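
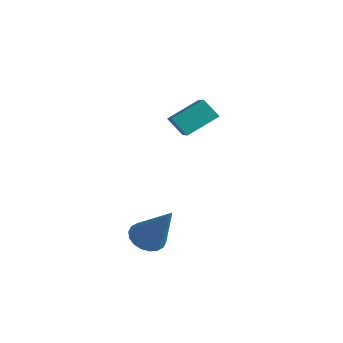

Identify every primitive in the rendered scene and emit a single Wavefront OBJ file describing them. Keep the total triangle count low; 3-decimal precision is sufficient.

v -0.026 -3.582 -0.075
v 0.537 -3.939 -0.44
v 1.226 -3.438 1.715
v 0.597 -3.613 -0.509
v 0.534 -3.281 -0.491
v 0.36 -3.009 -0.392
v 0.11 -2.85 -0.229
v -0.168 -2.836 -0.036
v -0.417 -2.97 0.149
v -0.589 -3.225 0.29
v -0.65 -3.551 0.358
v -0.587 -3.883 0.341
v -0.413 -4.155 0.241
v -0.162 -4.314 0.078
v 0.115 -4.328 -0.115
v 0.365 -4.194 -0.3
v -3.733 0.452 3.378
v -3.334 1.708 4.157
v -3.113 0.714 2.638
v -2.714 1.969 3.417
v -2.246 -0.569 4.263
v -1.847 0.686 5.042
v -1.626 -0.308 3.523
v -1.227 0.948 4.302
f 2 1 4
f 2 4 3
f 4 1 5
f 4 5 3
f 5 1 6
f 5 6 3
f 6 1 7
f 6 7 3
f 7 1 8
f 7 8 3
f 8 1 9
f 8 9 3
f 9 1 10
f 9 10 3
f 10 1 11
f 10 11 3
f 11 1 12
f 11 12 3
f 12 1 13
f 12 13 3
f 13 1 14
f 13 14 3
f 14 1 15
f 14 15 3
f 15 1 16
f 15 16 3
f 16 1 2
f 16 2 3
f 18 20 17
f 21 18 17
f 17 20 19
f 19 21 17
f 18 24 20
f 22 18 21
f 22 24 18
f 20 24 19
f 23 21 19
f 19 24 23
f 23 22 21
f 24 22 23



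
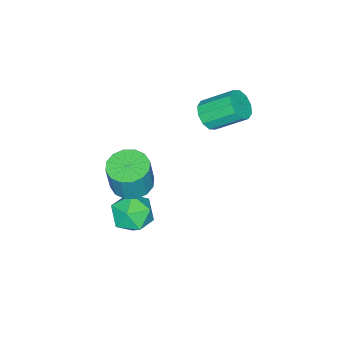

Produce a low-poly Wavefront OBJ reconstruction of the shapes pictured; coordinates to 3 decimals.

v -3.276 2.239 0.927
v -2.648 2.735 0.669
v -3.276 4.116 1.796
v -3.904 3.621 2.053
v -3.052 2.81 0.352
v -3.68 4.191 1.479
v -3.541 2.667 0.254
v -4.17 4.048 1.381
v -3.929 2.361 0.413
v -4.558 3.742 1.54
v -4.068 2.009 0.768
v -4.696 3.39 1.895
v -3.904 1.744 1.184
v -4.532 3.125 2.311
v -3.5 1.669 1.501
v -4.128 3.05 2.628
v -3.01 1.812 1.599
v -3.639 3.193 2.726
v -2.622 2.118 1.44
v -3.251 3.499 2.567
v -2.484 2.47 1.085
v -3.112 3.851 2.212
v 1.615 1.452 -0.461
v 2.562 1.735 -0.669
v 2.912 1.771 0.974
v 1.965 1.488 1.181
v 2.295 2.182 -0.622
v 2.645 2.217 1.021
v 1.846 2.433 -0.532
v 2.195 2.469 1.111
v 1.334 2.421 -0.423
v 1.684 2.457 1.22
v 0.899 2.15 -0.324
v 1.248 2.186 1.319
v 0.655 1.692 -0.262
v 1.004 1.728 1.38
v 0.668 1.169 -0.254
v 1.018 1.205 1.389
v 0.935 0.723 -0.301
v 1.285 0.758 1.342
v 1.385 0.471 -0.391
v 1.734 0.507 1.252
v 1.896 0.483 -0.5
v 2.246 0.519 1.143
v 2.332 0.754 -0.599
v 2.681 0.79 1.044
v 2.576 1.212 -0.66
v 2.925 1.248 0.982
v 0.431 1.766 -4.408
v 1.544 1.798 -4.097
v 0.296 0.022 -3.743
v 1.409 0.054 -3.432
v 0.635 0.71 -2.877
v 0.718 1.787 -3.288
v 1.122 0.033 -4.552
v 1.205 1.11 -4.963
v 1.971 0.727 -4.186
v 1.67 1.145 -3.151
v 0.17 0.675 -4.689
v -0.131 1.093 -3.654
f 2 1 5
f 2 5 3
f 3 5 6
f 3 6 4
f 5 1 7
f 5 7 6
f 6 7 8
f 6 8 4
f 7 1 9
f 7 9 8
f 8 9 10
f 8 10 4
f 9 1 11
f 9 11 10
f 10 11 12
f 10 12 4
f 11 1 13
f 11 13 12
f 12 13 14
f 12 14 4
f 13 1 15
f 13 15 14
f 14 15 16
f 14 16 4
f 15 1 17
f 15 17 16
f 16 17 18
f 16 18 4
f 17 1 19
f 17 19 18
f 18 19 20
f 18 20 4
f 19 1 21
f 19 21 20
f 20 21 22
f 20 22 4
f 21 1 2
f 21 2 22
f 22 2 3
f 22 3 4
f 24 23 27
f 24 27 25
f 25 27 28
f 25 28 26
f 27 23 29
f 27 29 28
f 28 29 30
f 28 30 26
f 29 23 31
f 29 31 30
f 30 31 32
f 30 32 26
f 31 23 33
f 31 33 32
f 32 33 34
f 32 34 26
f 33 23 35
f 33 35 34
f 34 35 36
f 34 36 26
f 35 23 37
f 35 37 36
f 36 37 38
f 36 38 26
f 37 23 39
f 37 39 38
f 38 39 40
f 38 40 26
f 39 23 41
f 39 41 40
f 40 41 42
f 40 42 26
f 41 23 43
f 41 43 42
f 42 43 44
f 42 44 26
f 43 23 45
f 43 45 44
f 44 45 46
f 44 46 26
f 45 23 47
f 45 47 46
f 46 47 48
f 46 48 26
f 47 23 24
f 47 24 48
f 48 24 25
f 48 25 26
f 49 60 54
f 49 54 50
f 49 50 56
f 49 56 59
f 49 59 60
f 50 54 58
f 54 60 53
f 60 59 51
f 59 56 55
f 56 50 57
f 52 58 53
f 52 53 51
f 52 51 55
f 52 55 57
f 52 57 58
f 53 58 54
f 51 53 60
f 55 51 59
f 57 55 56
f 58 57 50



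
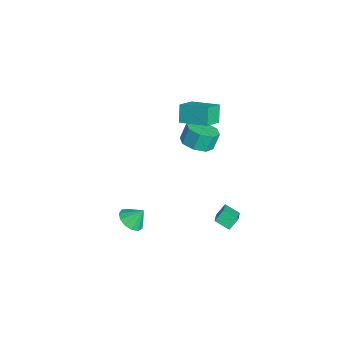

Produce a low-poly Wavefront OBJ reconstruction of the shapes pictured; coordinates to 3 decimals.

v -2.925 2.307 0.369
v -2.071 1.947 0.687
v -2.281 2.353 1.71
v -3.135 2.713 1.391
v -2.007 2.645 0.422
v -2.217 3.052 1.445
v -2.481 3.146 0.126
v -2.691 3.552 1.148
v -3.215 3.155 -0.028
v -3.425 3.561 0.994
v -3.779 2.667 0.05
v -3.989 3.073 1.073
v -3.843 1.968 0.315
v -4.053 2.375 1.338
v -3.369 1.468 0.612
v -3.579 1.874 1.634
v -2.635 1.459 0.766
v -2.845 1.865 1.788
v -3.189 2.044 2.316
v -3.781 2.198 3.314
v -2.18 3.38 2.708
v -2.771 3.534 3.705
v -2.329 1.206 2.955
v -2.92 1.36 3.952
v -1.319 2.542 3.346
v -1.911 2.696 4.344
v -0.394 3.738 -4.768
v -0.887 3.018 -4.322
v -0.639 4.293 -4.144
v -1.133 3.573 -3.698
v 0.913 3.367 -3.922
v 0.419 2.647 -3.476
v 0.667 3.922 -3.298
v 0.174 3.202 -2.852
v -0.149 -1.858 -3.075
v 0.258 -1.319 -3.558
v -0.011 -1.182 -2.205
v -0.194 -1.2 -3.579
v -0.631 -1.289 -3.44
v -0.916 -1.559 -3.185
v -0.957 -1.923 -2.895
v -0.742 -2.267 -2.662
v -0.338 -2.481 -2.561
v 0.125 -2.497 -2.622
v 0.501 -2.31 -2.827
v 0.671 -1.979 -3.111
v 0.58 -1.61 -3.383
f 2 1 5
f 2 5 3
f 3 5 6
f 3 6 4
f 5 1 7
f 5 7 6
f 6 7 8
f 6 8 4
f 7 1 9
f 7 9 8
f 8 9 10
f 8 10 4
f 9 1 11
f 9 11 10
f 10 11 12
f 10 12 4
f 11 1 13
f 11 13 12
f 12 13 14
f 12 14 4
f 13 1 15
f 13 15 14
f 14 15 16
f 14 16 4
f 15 1 17
f 15 17 16
f 16 17 18
f 16 18 4
f 17 1 2
f 17 2 18
f 18 2 3
f 18 3 4
f 20 22 19
f 23 20 19
f 19 22 21
f 21 23 19
f 20 26 22
f 24 20 23
f 24 26 20
f 22 26 21
f 25 23 21
f 21 26 25
f 25 24 23
f 26 24 25
f 28 30 27
f 31 28 27
f 27 30 29
f 29 31 27
f 28 34 30
f 32 28 31
f 32 34 28
f 30 34 29
f 33 31 29
f 29 34 33
f 33 32 31
f 34 32 33
f 36 35 38
f 36 38 37
f 38 35 39
f 38 39 37
f 39 35 40
f 39 40 37
f 40 35 41
f 40 41 37
f 41 35 42
f 41 42 37
f 42 35 43
f 42 43 37
f 43 35 44
f 43 44 37
f 44 35 45
f 44 45 37
f 45 35 46
f 45 46 37
f 46 35 47
f 46 47 37
f 47 35 36
f 47 36 37



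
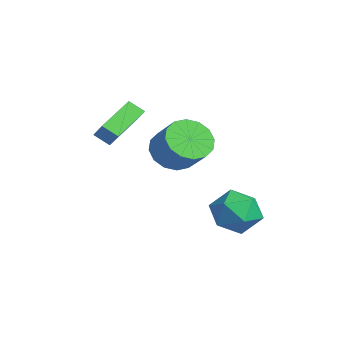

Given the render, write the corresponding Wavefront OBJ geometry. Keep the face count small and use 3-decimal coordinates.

v 0.516 1.317 -3.984
v 1.213 2.158 -3.603
v 2.007 0.242 -4.337
v 2.704 1.083 -3.956
v 2.022 0.516 -3.213
v 1.101 1.181 -2.995
v 2.119 1.219 -4.945
v 1.198 1.884 -4.727
v 2.204 2.098 -4.198
v 2.144 1.663 -3.127
v 1.076 0.737 -4.813
v 1.016 0.302 -3.742
v -1.167 -0.331 -1.595
v -0.51 -0.962 -2.137
v 0.624 -0.7 -1.068
v -0.033 -0.069 -0.525
v -0.429 -0.46 -2.345
v 0.704 -0.199 -1.276
v -0.546 0.076 -2.352
v 0.587 0.337 -1.283
v -0.83 0.503 -2.156
v 0.304 0.764 -1.087
v -1.203 0.707 -1.81
v -0.07 0.968 -0.74
v -1.567 0.632 -1.406
v -0.434 0.894 -0.336
v -1.824 0.3 -1.052
v -0.69 0.562 0.017
v -1.904 -0.201 -0.844
v -0.771 0.06 0.225
v -1.787 -0.737 -0.837
v -0.654 -0.476 0.232
v -1.504 -1.164 -1.033
v -0.37 -0.903 0.036
v -1.13 -1.368 -1.38
v 0.003 -1.107 -0.31
v -0.766 -1.294 -1.784
v 0.367 -1.032 -0.714
v -0.641 -3.785 0.059
v -1.622 -2.356 0.762
v -0.231 -3.276 -0.402
v -1.212 -1.847 0.301
v 0.052 -3.673 0.799
v -0.929 -2.244 1.502
v 0.462 -3.164 0.338
v -0.519 -1.735 1.041
f 1 12 6
f 1 6 2
f 1 2 8
f 1 8 11
f 1 11 12
f 2 6 10
f 6 12 5
f 12 11 3
f 11 8 7
f 8 2 9
f 4 10 5
f 4 5 3
f 4 3 7
f 4 7 9
f 4 9 10
f 5 10 6
f 3 5 12
f 7 3 11
f 9 7 8
f 10 9 2
f 14 13 17
f 14 17 15
f 15 17 18
f 15 18 16
f 17 13 19
f 17 19 18
f 18 19 20
f 18 20 16
f 19 13 21
f 19 21 20
f 20 21 22
f 20 22 16
f 21 13 23
f 21 23 22
f 22 23 24
f 22 24 16
f 23 13 25
f 23 25 24
f 24 25 26
f 24 26 16
f 25 13 27
f 25 27 26
f 26 27 28
f 26 28 16
f 27 13 29
f 27 29 28
f 28 29 30
f 28 30 16
f 29 13 31
f 29 31 30
f 30 31 32
f 30 32 16
f 31 13 33
f 31 33 32
f 32 33 34
f 32 34 16
f 33 13 35
f 33 35 34
f 34 35 36
f 34 36 16
f 35 13 37
f 35 37 36
f 36 37 38
f 36 38 16
f 37 13 14
f 37 14 38
f 38 14 15
f 38 15 16
f 40 42 39
f 43 40 39
f 39 42 41
f 41 43 39
f 40 46 42
f 44 40 43
f 44 46 40
f 42 46 41
f 45 43 41
f 41 46 45
f 45 44 43
f 46 44 45



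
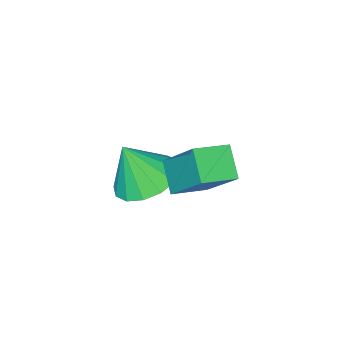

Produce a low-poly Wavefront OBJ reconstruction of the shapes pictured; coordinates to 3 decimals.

v 2.3 -0.64 -0.865
v 3.197 -0.847 -1.281
v 2.82 -1.02 0.445
v 3.224 -0.343 -1.145
v 3.003 0.081 -0.935
v 2.594 0.313 -0.706
v 2.106 0.289 -0.52
v 1.67 0.016 -0.426
v 1.403 -0.433 -0.45
v 1.376 -0.937 -0.585
v 1.597 -1.362 -0.796
v 2.006 -1.593 -1.025
v 2.494 -1.569 -1.211
v 2.93 -1.296 -1.305
v 1.603 0.641 0.463
v 1.747 2.019 1.849
v 1.91 1.344 -0.269
v 2.054 2.723 1.117
v 2.586 0.377 0.623
v 2.73 1.756 2.009
v 2.893 1.081 -0.109
v 3.037 2.459 1.277
f 2 1 4
f 2 4 3
f 4 1 5
f 4 5 3
f 5 1 6
f 5 6 3
f 6 1 7
f 6 7 3
f 7 1 8
f 7 8 3
f 8 1 9
f 8 9 3
f 9 1 10
f 9 10 3
f 10 1 11
f 10 11 3
f 11 1 12
f 11 12 3
f 12 1 13
f 12 13 3
f 13 1 14
f 13 14 3
f 14 1 2
f 14 2 3
f 16 18 15
f 19 16 15
f 15 18 17
f 17 19 15
f 16 22 18
f 20 16 19
f 20 22 16
f 18 22 17
f 21 19 17
f 17 22 21
f 21 20 19
f 22 20 21



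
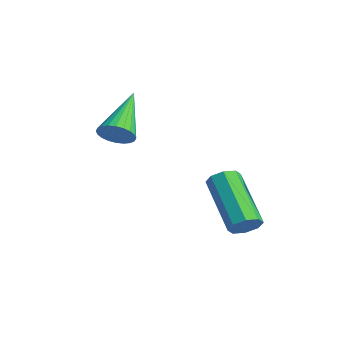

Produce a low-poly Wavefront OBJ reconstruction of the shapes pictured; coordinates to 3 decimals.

v 0.252 3.722 -2.546
v 0.558 3.979 -2.183
v -1.065 4.035 -0.851
v -1.372 3.778 -1.214
v 0.36 4.239 -2.435
v -1.263 4.295 -1.104
v 0.099 4.197 -2.752
v -1.525 4.253 -1.421
v -0.073 3.876 -2.948
v -1.697 3.932 -1.617
v -0.055 3.465 -2.909
v -1.678 3.521 -1.577
v 0.143 3.205 -2.656
v -1.48 3.261 -1.325
v 0.405 3.247 -2.339
v -1.219 3.303 -1.008
v 0.577 3.568 -2.143
v -1.047 3.624 -0.812
v -2.208 0.755 0.698
v -1.853 0.612 1.16
v -3.332 1.785 1.882
v -1.752 0.809 1.084
v -1.721 0.998 0.949
v -1.764 1.15 0.776
v -1.874 1.242 0.591
v -2.036 1.259 0.423
v -2.224 1.2 0.296
v -2.409 1.073 0.231
v -2.564 0.897 0.237
v -2.665 0.7 0.313
v -2.696 0.511 0.447
v -2.653 0.359 0.62
v -2.542 0.268 0.805
v -2.381 0.25 0.974
v -2.193 0.31 1.1
v -2.007 0.437 1.166
f 2 1 5
f 2 5 3
f 3 5 6
f 3 6 4
f 5 1 7
f 5 7 6
f 6 7 8
f 6 8 4
f 7 1 9
f 7 9 8
f 8 9 10
f 8 10 4
f 9 1 11
f 9 11 10
f 10 11 12
f 10 12 4
f 11 1 13
f 11 13 12
f 12 13 14
f 12 14 4
f 13 1 15
f 13 15 14
f 14 15 16
f 14 16 4
f 15 1 17
f 15 17 16
f 16 17 18
f 16 18 4
f 17 1 2
f 17 2 18
f 18 2 3
f 18 3 4
f 20 19 22
f 20 22 21
f 22 19 23
f 22 23 21
f 23 19 24
f 23 24 21
f 24 19 25
f 24 25 21
f 25 19 26
f 25 26 21
f 26 19 27
f 26 27 21
f 27 19 28
f 27 28 21
f 28 19 29
f 28 29 21
f 29 19 30
f 29 30 21
f 30 19 31
f 30 31 21
f 31 19 32
f 31 32 21
f 32 19 33
f 32 33 21
f 33 19 34
f 33 34 21
f 34 19 35
f 34 35 21
f 35 19 36
f 35 36 21
f 36 19 20
f 36 20 21



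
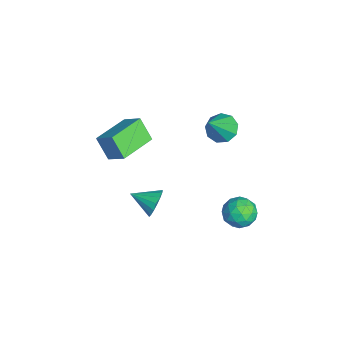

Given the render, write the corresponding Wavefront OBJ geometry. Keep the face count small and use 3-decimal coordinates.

v 3.209 3.144 -3.126
v 3.935 2.636 -3.488
v 2.205 2.284 -3.932
v 2.931 1.776 -4.294
v 2.709 1.698 -3.367
v 3.329 2.23 -2.868
v 2.811 2.69 -4.552
v 3.431 3.222 -4.053
v 3.689 2.356 -4.369
v 3.626 1.743 -3.637
v 2.514 3.177 -3.783
v 2.451 2.564 -3.051
v 3.66 2.965 -3.236
v 2.48 1.955 -4.184
v 2.349 1.909 -3.639
v 2.776 1.611 -3.852
v 3.304 2.727 -2.872
v 3.73 2.428 -3.085
v 3.01 1.877 -3.014
v 2.41 2.492 -4.335
v 2.836 2.193 -4.548
v 3.364 3.309 -3.568
v 3.791 3.011 -3.781
v 3.13 3.043 -4.406
v 3.942 2.502 -3.967
v 3.352 1.997 -4.441
v 3.282 2.534 -4.592
v 3.646 2.846 -4.299
v 3.905 2.142 -3.536
v 3.315 1.637 -4.011
v 3.184 1.591 -3.465
v 3.549 1.903 -3.172
v 3.76 1.977 -4.054
v 2.825 3.283 -3.409
v 2.235 2.778 -3.884
v 2.591 3.017 -4.248
v 2.956 3.329 -3.955
v 2.788 2.923 -2.979
v 2.198 2.418 -3.453
v 2.494 2.074 -3.121
v 2.858 2.386 -2.828
v 2.38 2.943 -3.366
v 1.021 -2.987 2.821
v 1.721 -2.292 3.539
v 1.663 -2.494 1.716
v 2.363 -1.799 2.434
v 2.397 -4.501 2.946
v 3.097 -3.806 3.664
v 3.039 -4.008 1.841
v 3.739 -3.313 2.559
v 2.269 -1.64 -3.177
v 2.566 -2.028 -3.861
v 1.771 -2.86 -2.703
v 2.87 -2.05 -3.598
v 3.036 -1.978 -3.239
v 3.026 -1.829 -2.866
v 2.843 -1.637 -2.564
v 2.529 -1.445 -2.403
v 2.155 -1.298 -2.418
v 1.807 -1.23 -2.608
v 1.565 -1.256 -2.928
v 1.484 -1.369 -3.305
v 1.584 -1.545 -3.653
v 1.84 -1.743 -3.892
v 2.194 -1.917 -3.967
v 0.806 1.859 1.156
v 1.383 2.509 1.122
v 1.874 1.001 2.864
v 0.931 2.657 1.479
v 0.42 2.432 1.685
v 0.09 1.938 1.643
v 0.095 1.408 1.373
v 0.433 1.089 1.002
v 0.945 1.13 0.702
v 1.393 1.513 0.615
v 1.566 2.057 0.781
f 1 38 17
f 38 12 41
f 17 41 6
f 38 41 17
f 1 17 13
f 17 6 18
f 13 18 2
f 17 18 13
f 1 13 22
f 13 2 23
f 22 23 8
f 13 23 22
f 1 22 34
f 22 8 37
f 34 37 11
f 22 37 34
f 1 34 38
f 34 11 42
f 38 42 12
f 34 42 38
f 2 18 29
f 18 6 32
f 29 32 10
f 18 32 29
f 6 41 19
f 41 12 40
f 19 40 5
f 41 40 19
f 12 42 39
f 42 11 35
f 39 35 3
f 42 35 39
f 11 37 36
f 37 8 24
f 36 24 7
f 37 24 36
f 8 23 28
f 23 2 25
f 28 25 9
f 23 25 28
f 4 30 16
f 30 10 31
f 16 31 5
f 30 31 16
f 4 16 14
f 16 5 15
f 14 15 3
f 16 15 14
f 4 14 21
f 14 3 20
f 21 20 7
f 14 20 21
f 4 21 26
f 21 7 27
f 26 27 9
f 21 27 26
f 4 26 30
f 26 9 33
f 30 33 10
f 26 33 30
f 5 31 19
f 31 10 32
f 19 32 6
f 31 32 19
f 3 15 39
f 15 5 40
f 39 40 12
f 15 40 39
f 7 20 36
f 20 3 35
f 36 35 11
f 20 35 36
f 9 27 28
f 27 7 24
f 28 24 8
f 27 24 28
f 10 33 29
f 33 9 25
f 29 25 2
f 33 25 29
f 44 46 43
f 47 44 43
f 43 46 45
f 45 47 43
f 44 50 46
f 48 44 47
f 48 50 44
f 46 50 45
f 49 47 45
f 45 50 49
f 49 48 47
f 50 48 49
f 52 51 54
f 52 54 53
f 54 51 55
f 54 55 53
f 55 51 56
f 55 56 53
f 56 51 57
f 56 57 53
f 57 51 58
f 57 58 53
f 58 51 59
f 58 59 53
f 59 51 60
f 59 60 53
f 60 51 61
f 60 61 53
f 61 51 62
f 61 62 53
f 62 51 63
f 62 63 53
f 63 51 64
f 63 64 53
f 64 51 65
f 64 65 53
f 65 51 52
f 65 52 53
f 67 66 69
f 67 69 68
f 69 66 70
f 69 70 68
f 70 66 71
f 70 71 68
f 71 66 72
f 71 72 68
f 72 66 73
f 72 73 68
f 73 66 74
f 73 74 68
f 74 66 75
f 74 75 68
f 75 66 76
f 75 76 68
f 76 66 67
f 76 67 68



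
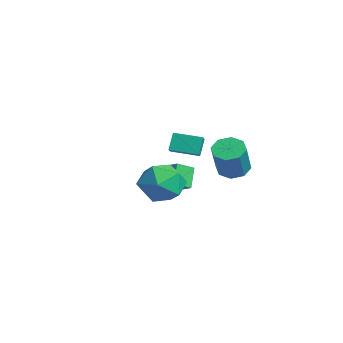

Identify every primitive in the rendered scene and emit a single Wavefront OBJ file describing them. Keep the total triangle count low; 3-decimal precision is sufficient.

v -2.237 -0.455 -1.073
v -2.154 -1.347 -0.629
v -1.174 -0.086 -0.531
v -1.09 -0.978 -0.087
v -1.59 -0.882 -2.053
v -1.506 -1.774 -1.609
v -0.526 -0.513 -1.511
v -0.443 -1.405 -1.067
v -1.939 -1.068 0.51
v -2.274 -0.702 1.436
v -2.807 -0.644 0.028
v -3.143 -0.278 0.953
v -1.217 0.158 0.287
v -1.553 0.524 1.212
v -2.086 0.582 -0.196
v -2.421 0.948 0.73
v 2.178 -2.626 1.324
v 3.405 -2.71 1.291
v 2.055 -3.81 -0.271
v 3.282 -3.894 -0.304
v 2.654 -4.423 0.612
v 2.73 -3.691 1.598
v 2.73 -2.829 -0.578
v 2.806 -2.097 0.408
v 3.746 -2.835 0.116
v 3.699 -3.82 0.851
v 1.761 -2.7 0.169
v 1.714 -3.685 0.904
v 2.916 0.088 1.041
v 3.37 0.747 1.059
v 4.177 0.151 2.577
v 3.724 -0.508 2.559
v 2.844 0.816 1.365
v 3.652 0.22 2.883
v 2.361 0.459 1.482
v 3.169 -0.138 3
v 2.203 -0.116 1.34
v 3.011 -0.712 2.858
v 2.463 -0.571 1.023
v 3.27 -1.167 2.541
v 2.988 -0.64 0.717
v 3.796 -1.236 2.235
v 3.471 -0.282 0.6
v 4.279 -0.879 2.118
v 3.629 0.292 0.742
v 4.437 -0.304 2.26
f 2 4 1
f 5 2 1
f 1 4 3
f 3 5 1
f 2 8 4
f 6 2 5
f 6 8 2
f 4 8 3
f 7 5 3
f 3 8 7
f 7 6 5
f 8 6 7
f 10 12 9
f 13 10 9
f 9 12 11
f 11 13 9
f 10 16 12
f 14 10 13
f 14 16 10
f 12 16 11
f 15 13 11
f 11 16 15
f 15 14 13
f 16 14 15
f 17 28 22
f 17 22 18
f 17 18 24
f 17 24 27
f 17 27 28
f 18 22 26
f 22 28 21
f 28 27 19
f 27 24 23
f 24 18 25
f 20 26 21
f 20 21 19
f 20 19 23
f 20 23 25
f 20 25 26
f 21 26 22
f 19 21 28
f 23 19 27
f 25 23 24
f 26 25 18
f 30 29 33
f 30 33 31
f 31 33 34
f 31 34 32
f 33 29 35
f 33 35 34
f 34 35 36
f 34 36 32
f 35 29 37
f 35 37 36
f 36 37 38
f 36 38 32
f 37 29 39
f 37 39 38
f 38 39 40
f 38 40 32
f 39 29 41
f 39 41 40
f 40 41 42
f 40 42 32
f 41 29 43
f 41 43 42
f 42 43 44
f 42 44 32
f 43 29 45
f 43 45 44
f 44 45 46
f 44 46 32
f 45 29 30
f 45 30 46
f 46 30 31
f 46 31 32



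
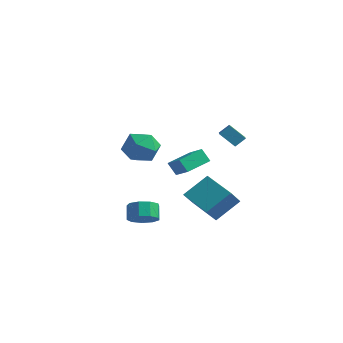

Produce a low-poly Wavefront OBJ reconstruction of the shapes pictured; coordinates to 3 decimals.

v 1.878 1.59 0.937
v 1.056 1.171 1.795
v 0.811 2.731 0.472
v -0.011 2.311 1.33
v 2.191 2.109 1.49
v 1.369 1.689 2.348
v 1.124 3.249 1.025
v 0.302 2.83 1.883
v -0.34 -0.235 -2.872
v 0.254 1.101 -1.627
v -0.656 0.879 -3.917
v -0.062 2.215 -2.673
v 1.602 -0.395 -3.627
v 2.196 0.941 -2.383
v 1.286 0.719 -4.673
v 1.88 2.055 -3.428
v 0.082 -3.811 -3.574
v 0.568 -3.067 -3.719
v 0.104 -2.606 -2.911
v -0.382 -3.349 -2.766
v 0.041 -3.04 -4.037
v -0.423 -2.579 -3.229
v -0.466 -3.373 -4.138
v -0.93 -2.912 -3.33
v -0.717 -3.911 -3.976
v -1.181 -3.45 -3.167
v -0.594 -4.402 -3.625
v -1.058 -3.941 -2.817
v -0.155 -4.616 -3.251
v -0.619 -4.155 -2.442
v 0.395 -4.453 -3.028
v -0.069 -3.992 -2.219
v 0.799 -3.99 -3.06
v 0.335 -3.528 -2.252
v 0.867 -3.442 -3.334
v 0.403 -2.981 -2.525
v -4.609 2.902 -2.415
v -3.365 2.591 -1.738
v -4.429 4.613 -1.959
v -3.185 4.302 -1.282
v -4.095 3.078 -3.278
v -2.851 2.767 -2.601
v -3.915 4.789 -2.822
v -2.671 4.478 -2.145
v -0.887 -2.668 2.246
v 0.118 -3.198 2.594
v -0.918 -3.762 0.666
v 0.087 -4.292 1.014
v -0.923 -4.482 1.611
v -0.904 -3.806 2.588
v 0.104 -3.154 0.672
v 0.123 -2.478 1.649
v 0.73 -3.499 1.621
v 0.096 -4.32 2.201
v -0.896 -2.64 1.059
v -1.53 -3.461 1.639
f 2 4 1
f 5 2 1
f 1 4 3
f 3 5 1
f 2 8 4
f 6 2 5
f 6 8 2
f 4 8 3
f 7 5 3
f 3 8 7
f 7 6 5
f 8 6 7
f 10 12 9
f 13 10 9
f 9 12 11
f 11 13 9
f 10 16 12
f 14 10 13
f 14 16 10
f 12 16 11
f 15 13 11
f 11 16 15
f 15 14 13
f 16 14 15
f 18 17 21
f 18 21 19
f 19 21 22
f 19 22 20
f 21 17 23
f 21 23 22
f 22 23 24
f 22 24 20
f 23 17 25
f 23 25 24
f 24 25 26
f 24 26 20
f 25 17 27
f 25 27 26
f 26 27 28
f 26 28 20
f 27 17 29
f 27 29 28
f 28 29 30
f 28 30 20
f 29 17 31
f 29 31 30
f 30 31 32
f 30 32 20
f 31 17 33
f 31 33 32
f 32 33 34
f 32 34 20
f 33 17 35
f 33 35 34
f 34 35 36
f 34 36 20
f 35 17 18
f 35 18 36
f 36 18 19
f 36 19 20
f 38 40 37
f 41 38 37
f 37 40 39
f 39 41 37
f 38 44 40
f 42 38 41
f 42 44 38
f 40 44 39
f 43 41 39
f 39 44 43
f 43 42 41
f 44 42 43
f 45 56 50
f 45 50 46
f 45 46 52
f 45 52 55
f 45 55 56
f 46 50 54
f 50 56 49
f 56 55 47
f 55 52 51
f 52 46 53
f 48 54 49
f 48 49 47
f 48 47 51
f 48 51 53
f 48 53 54
f 49 54 50
f 47 49 56
f 51 47 55
f 53 51 52
f 54 53 46



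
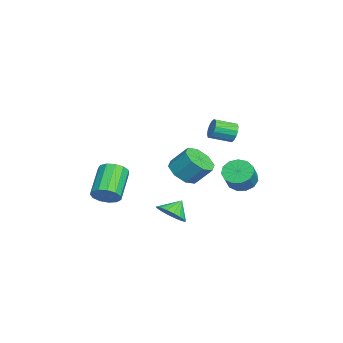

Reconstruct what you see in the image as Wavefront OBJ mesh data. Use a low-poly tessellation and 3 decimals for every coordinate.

v -1.021 3.304 1.492
v -0.74 3.543 2.063
v -0.519 2.335 2.46
v -0.799 2.096 1.888
v -1.082 3.505 2.139
v -0.86 2.297 2.535
v -1.407 3.413 2.04
v -1.186 2.205 2.437
v -1.629 3.292 1.795
v -1.407 2.084 2.192
v -1.688 3.174 1.469
v -1.466 1.966 1.865
v -1.568 3.091 1.149
v -1.346 1.883 1.545
v -1.301 3.065 0.92
v -1.08 1.857 1.317
v -0.96 3.103 0.845
v -0.738 1.895 1.241
v -0.634 3.195 0.943
v -0.413 1.987 1.34
v -0.413 3.316 1.188
v -0.191 2.108 1.585
v -0.354 3.434 1.515
v -0.132 2.226 1.911
v -0.474 3.517 1.835
v -0.252 2.309 2.231
v 1.446 0.554 -0.501
v 2.39 0.71 -0.853
v 2.639 1.643 0.229
v 1.694 1.486 0.581
v 1.871 1.205 -1.16
v 2.12 2.138 -0.079
v 1.103 1.319 -1.082
v 1.351 2.252 -0
v 0.535 0.984 -0.663
v 0.784 1.917 0.419
v 0.501 0.397 -0.149
v 0.75 1.33 0.933
v 1.02 -0.098 0.159
v 1.269 0.835 1.24
v 1.789 -0.212 0.08
v 2.037 0.721 1.162
v 2.356 0.123 -0.339
v 2.605 1.056 0.743
v -4.179 3.85 -3.349
v -3.627 4.521 -3.709
v -2.609 4.24 -2.671
v -3.161 3.57 -2.311
v -3.932 4.757 -3.346
v -2.914 4.477 -2.308
v -4.315 4.706 -2.984
v -3.298 4.425 -1.946
v -4.655 4.383 -2.738
v -3.638 4.102 -1.7
v -4.844 3.891 -2.686
v -3.826 3.61 -1.648
v -4.821 3.386 -2.844
v -3.804 3.105 -1.806
v -4.595 3.028 -3.163
v -3.578 2.748 -2.125
v -4.236 2.932 -3.54
v -3.219 2.651 -2.503
v -3.859 3.127 -3.857
v -2.842 2.846 -2.82
v -3.584 3.552 -4.013
v -2.567 3.271 -2.975
v -3.497 4.071 -3.957
v -2.48 3.791 -2.92
v 1.136 -3.576 -2.455
v 1.566 -3.935 -1.79
v -0.106 -3.583 -0.519
v -0.536 -3.224 -1.185
v 1.673 -3.457 -1.782
v 0.001 -3.105 -0.511
v 1.61 -3.017 -1.987
v -0.062 -2.664 -0.716
v 1.396 -2.754 -2.341
v -0.276 -2.401 -1.07
v 1.1 -2.752 -2.732
v -0.573 -2.4 -1.461
v 0.815 -3.012 -3.035
v -0.857 -2.66 -1.764
v 0.632 -3.451 -3.153
v -1.04 -3.099 -1.883
v 0.609 -3.93 -3.051
v -1.063 -3.577 -1.78
v 0.754 -4.296 -2.759
v -0.919 -3.944 -1.488
v 1.02 -4.434 -2.371
v -0.653 -4.082 -1.1
v 1.323 -4.3 -2.01
v -0.35 -3.947 -0.739
v 0.327 -0.102 -4.144
v 1.14 0.403 -3.983
v -0.207 0.502 -3.336
v 0.941 0.635 -4.288
v 0.621 0.721 -4.564
v 0.242 0.645 -4.757
v -0.12 0.421 -4.829
v -0.393 0.093 -4.764
v -0.524 -0.273 -4.577
v -0.487 -0.606 -4.304
v -0.288 -0.838 -3.999
v 0.032 -0.925 -3.723
v 0.411 -0.848 -3.53
v 0.773 -0.624 -3.459
v 1.046 -0.296 -3.523
v 1.177 0.07 -3.71
f 2 1 5
f 2 5 3
f 3 5 6
f 3 6 4
f 5 1 7
f 5 7 6
f 6 7 8
f 6 8 4
f 7 1 9
f 7 9 8
f 8 9 10
f 8 10 4
f 9 1 11
f 9 11 10
f 10 11 12
f 10 12 4
f 11 1 13
f 11 13 12
f 12 13 14
f 12 14 4
f 13 1 15
f 13 15 14
f 14 15 16
f 14 16 4
f 15 1 17
f 15 17 16
f 16 17 18
f 16 18 4
f 17 1 19
f 17 19 18
f 18 19 20
f 18 20 4
f 19 1 21
f 19 21 20
f 20 21 22
f 20 22 4
f 21 1 23
f 21 23 22
f 22 23 24
f 22 24 4
f 23 1 25
f 23 25 24
f 24 25 26
f 24 26 4
f 25 1 2
f 25 2 26
f 26 2 3
f 26 3 4
f 28 27 31
f 28 31 29
f 29 31 32
f 29 32 30
f 31 27 33
f 31 33 32
f 32 33 34
f 32 34 30
f 33 27 35
f 33 35 34
f 34 35 36
f 34 36 30
f 35 27 37
f 35 37 36
f 36 37 38
f 36 38 30
f 37 27 39
f 37 39 38
f 38 39 40
f 38 40 30
f 39 27 41
f 39 41 40
f 40 41 42
f 40 42 30
f 41 27 43
f 41 43 42
f 42 43 44
f 42 44 30
f 43 27 28
f 43 28 44
f 44 28 29
f 44 29 30
f 46 45 49
f 46 49 47
f 47 49 50
f 47 50 48
f 49 45 51
f 49 51 50
f 50 51 52
f 50 52 48
f 51 45 53
f 51 53 52
f 52 53 54
f 52 54 48
f 53 45 55
f 53 55 54
f 54 55 56
f 54 56 48
f 55 45 57
f 55 57 56
f 56 57 58
f 56 58 48
f 57 45 59
f 57 59 58
f 58 59 60
f 58 60 48
f 59 45 61
f 59 61 60
f 60 61 62
f 60 62 48
f 61 45 63
f 61 63 62
f 62 63 64
f 62 64 48
f 63 45 65
f 63 65 64
f 64 65 66
f 64 66 48
f 65 45 67
f 65 67 66
f 66 67 68
f 66 68 48
f 67 45 46
f 67 46 68
f 68 46 47
f 68 47 48
f 70 69 73
f 70 73 71
f 71 73 74
f 71 74 72
f 73 69 75
f 73 75 74
f 74 75 76
f 74 76 72
f 75 69 77
f 75 77 76
f 76 77 78
f 76 78 72
f 77 69 79
f 77 79 78
f 78 79 80
f 78 80 72
f 79 69 81
f 79 81 80
f 80 81 82
f 80 82 72
f 81 69 83
f 81 83 82
f 82 83 84
f 82 84 72
f 83 69 85
f 83 85 84
f 84 85 86
f 84 86 72
f 85 69 87
f 85 87 86
f 86 87 88
f 86 88 72
f 87 69 89
f 87 89 88
f 88 89 90
f 88 90 72
f 89 69 91
f 89 91 90
f 90 91 92
f 90 92 72
f 91 69 70
f 91 70 92
f 92 70 71
f 92 71 72
f 94 93 96
f 94 96 95
f 96 93 97
f 96 97 95
f 97 93 98
f 97 98 95
f 98 93 99
f 98 99 95
f 99 93 100
f 99 100 95
f 100 93 101
f 100 101 95
f 101 93 102
f 101 102 95
f 102 93 103
f 102 103 95
f 103 93 104
f 103 104 95
f 104 93 105
f 104 105 95
f 105 93 106
f 105 106 95
f 106 93 107
f 106 107 95
f 107 93 108
f 107 108 95
f 108 93 94
f 108 94 95



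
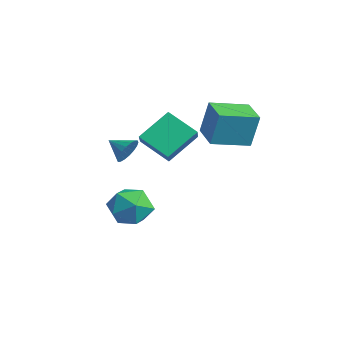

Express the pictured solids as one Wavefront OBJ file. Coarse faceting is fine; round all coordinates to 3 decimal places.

v -0.857 -0.701 -0.423
v -1.072 0.895 0.795
v 0.407 0.197 -1.377
v 0.192 1.793 -0.158
v 0.068 -1.173 0.358
v -0.147 0.423 1.577
v 1.332 -0.275 -0.595
v 1.117 1.321 0.623
v 3.282 -3.119 1.18
v 3.742 -3.394 1.69
v 2.458 -3.681 1.62
v 3.63 -3.118 1.833
v 3.45 -2.843 1.846
v 3.236 -2.623 1.727
v 3.031 -2.501 1.5
v 2.876 -2.501 1.209
v 2.801 -2.624 0.913
v 2.822 -2.844 0.669
v 2.933 -3.12 0.527
v 3.114 -3.395 0.514
v 3.328 -3.615 0.633
v 3.533 -3.737 0.86
v 3.688 -3.737 1.15
v 3.762 -3.614 1.447
v 0.038 -0.735 -3.852
v 0.628 -1.236 -2.883
v 0.372 -2.404 -4.917
v 0.962 -2.905 -3.948
v -0.264 -2.719 -3.9
v -0.47 -1.688 -3.241
v 1.47 -1.952 -4.559
v 1.264 -0.921 -3.9
v 1.513 -1.988 -3.319
v 0.442 -2.463 -2.912
v 0.558 -1.177 -4.888
v -0.513 -1.652 -4.481
v 0.592 1.695 0.434
v 0.825 2.035 2.278
v 0.851 3.649 0.04
v 1.084 3.989 1.884
v 2.196 1.451 0.276
v 2.429 1.791 2.12
v 2.455 3.405 -0.118
v 2.688 3.745 1.726
f 2 4 1
f 5 2 1
f 1 4 3
f 3 5 1
f 2 8 4
f 6 2 5
f 6 8 2
f 4 8 3
f 7 5 3
f 3 8 7
f 7 6 5
f 8 6 7
f 10 9 12
f 10 12 11
f 12 9 13
f 12 13 11
f 13 9 14
f 13 14 11
f 14 9 15
f 14 15 11
f 15 9 16
f 15 16 11
f 16 9 17
f 16 17 11
f 17 9 18
f 17 18 11
f 18 9 19
f 18 19 11
f 19 9 20
f 19 20 11
f 20 9 21
f 20 21 11
f 21 9 22
f 21 22 11
f 22 9 23
f 22 23 11
f 23 9 24
f 23 24 11
f 24 9 10
f 24 10 11
f 25 36 30
f 25 30 26
f 25 26 32
f 25 32 35
f 25 35 36
f 26 30 34
f 30 36 29
f 36 35 27
f 35 32 31
f 32 26 33
f 28 34 29
f 28 29 27
f 28 27 31
f 28 31 33
f 28 33 34
f 29 34 30
f 27 29 36
f 31 27 35
f 33 31 32
f 34 33 26
f 38 40 37
f 41 38 37
f 37 40 39
f 39 41 37
f 38 44 40
f 42 38 41
f 42 44 38
f 40 44 39
f 43 41 39
f 39 44 43
f 43 42 41
f 44 42 43



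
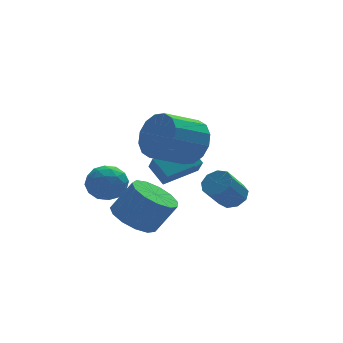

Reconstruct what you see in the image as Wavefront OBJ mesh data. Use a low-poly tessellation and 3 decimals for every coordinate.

v 0.229 -0.041 -1.146
v -0.122 0.729 -0.49
v 0.231 0.551 -1.838
v -0.119 1.32 -1.181
v 1.759 0.36 -0.799
v 1.409 1.129 -0.142
v 1.762 0.951 -1.49
v 1.411 1.721 -0.834
v 3.162 0.892 -3.056
v 3.649 1.056 -2.611
v 2.825 0.593 -1.538
v 2.338 0.428 -1.984
v 3.364 1.417 -2.675
v 2.539 0.954 -1.602
v 2.984 1.533 -2.917
v 2.159 1.07 -1.844
v 2.687 1.348 -3.224
v 1.863 0.885 -2.152
v 2.613 0.95 -3.453
v 1.789 0.487 -2.381
v 2.796 0.525 -3.496
v 1.971 0.062 -2.424
v 3.15 0.271 -3.334
v 2.326 -0.192 -2.261
v 3.51 0.307 -3.041
v 2.685 -0.156 -1.968
v 3.707 0.617 -2.756
v 2.883 0.154 -1.683
v -1.425 -1.125 -2.607
v -0.658 -0.597 -3.024
v 0.152 -0.767 -1.75
v -0.615 -1.295 -1.333
v -0.994 -0.213 -2.759
v -0.184 -0.384 -1.485
v -1.467 -0.118 -2.446
v -0.656 -0.289 -1.171
v -1.926 -0.343 -2.184
v -1.116 -0.514 -0.91
v -2.227 -0.816 -2.056
v -1.416 -0.987 -0.782
v -2.272 -1.387 -2.104
v -1.462 -1.558 -0.829
v -2.049 -1.875 -2.311
v -1.239 -2.046 -1.036
v -1.628 -2.124 -2.612
v -0.818 -2.295 -1.338
v -1.143 -2.056 -2.912
v -0.332 -2.227 -1.637
v -0.747 -1.692 -3.115
v 0.064 -1.863 -1.84
v -0.566 -1.148 -3.157
v 0.244 -1.319 -1.882
v 1.19 0.039 0.525
v 1.708 -0.662 1.179
v 0.248 -1.06 1.91
v -0.27 -0.359 1.255
v 1.714 -0.171 1.457
v 0.254 -0.569 2.188
v 1.579 0.376 1.486
v 0.119 -0.022 2.216
v 1.34 0.833 1.256
v -0.12 0.435 1.987
v 1.06 1.077 0.831
v -0.399 0.679 1.562
v 0.816 1.043 0.324
v -0.644 0.645 1.054
v 0.672 0.74 -0.13
v -0.788 0.342 0.601
v 0.666 0.249 -0.408
v -0.794 -0.149 0.323
v 0.801 -0.298 -0.436
v -0.659 -0.696 0.294
v 1.04 -0.755 -0.207
v -0.42 -1.153 0.524
v 1.319 -0.999 0.218
v -0.14 -1.397 0.949
v 1.564 -0.965 0.726
v 0.104 -1.363 1.456
v -1.581 2.1 -1.662
v -1.035 1.427 -1.444
v -2.545 1.153 -2.176
v -1.999 0.48 -1.958
v -2.397 0.958 -1.316
v -1.801 1.543 -0.999
v -1.779 1.037 -2.621
v -1.183 1.622 -2.304
v -1.158 0.769 -2.037
v -1.54 0.721 -1.231
v -2.04 1.859 -2.389
v -2.422 1.811 -1.583
v -1.223 1.847 -1.508
v -2.357 0.733 -2.112
v -2.591 1.014 -1.735
v -2.27 0.618 -1.607
v -1.673 1.915 -1.246
v -1.353 1.519 -1.118
v -2.153 1.244 -1.043
v -2.227 1.061 -2.502
v -1.907 0.665 -2.374
v -1.31 1.962 -2.013
v -0.989 1.566 -1.885
v -1.427 1.336 -2.577
v -0.975 1.064 -1.729
v -1.541 0.508 -2.031
v -1.412 0.835 -2.42
v -1.062 1.179 -2.234
v -1.199 1.036 -1.255
v -1.766 0.479 -1.556
v -2 0.76 -1.179
v -1.649 1.104 -0.993
v -1.271 0.649 -1.603
v -1.814 2.101 -2.064
v -2.381 1.544 -2.365
v -1.931 1.476 -2.627
v -1.58 1.82 -2.441
v -2.039 2.072 -1.589
v -2.605 1.516 -1.891
v -2.518 1.401 -1.386
v -2.168 1.745 -1.2
v -2.309 1.931 -2.017
f 2 4 1
f 5 2 1
f 1 4 3
f 3 5 1
f 2 8 4
f 6 2 5
f 6 8 2
f 4 8 3
f 7 5 3
f 3 8 7
f 7 6 5
f 8 6 7
f 10 9 13
f 10 13 11
f 11 13 14
f 11 14 12
f 13 9 15
f 13 15 14
f 14 15 16
f 14 16 12
f 15 9 17
f 15 17 16
f 16 17 18
f 16 18 12
f 17 9 19
f 17 19 18
f 18 19 20
f 18 20 12
f 19 9 21
f 19 21 20
f 20 21 22
f 20 22 12
f 21 9 23
f 21 23 22
f 22 23 24
f 22 24 12
f 23 9 25
f 23 25 24
f 24 25 26
f 24 26 12
f 25 9 27
f 25 27 26
f 26 27 28
f 26 28 12
f 27 9 10
f 27 10 28
f 28 10 11
f 28 11 12
f 30 29 33
f 30 33 31
f 31 33 34
f 31 34 32
f 33 29 35
f 33 35 34
f 34 35 36
f 34 36 32
f 35 29 37
f 35 37 36
f 36 37 38
f 36 38 32
f 37 29 39
f 37 39 38
f 38 39 40
f 38 40 32
f 39 29 41
f 39 41 40
f 40 41 42
f 40 42 32
f 41 29 43
f 41 43 42
f 42 43 44
f 42 44 32
f 43 29 45
f 43 45 44
f 44 45 46
f 44 46 32
f 45 29 47
f 45 47 46
f 46 47 48
f 46 48 32
f 47 29 49
f 47 49 48
f 48 49 50
f 48 50 32
f 49 29 51
f 49 51 50
f 50 51 52
f 50 52 32
f 51 29 30
f 51 30 52
f 52 30 31
f 52 31 32
f 54 53 57
f 54 57 55
f 55 57 58
f 55 58 56
f 57 53 59
f 57 59 58
f 58 59 60
f 58 60 56
f 59 53 61
f 59 61 60
f 60 61 62
f 60 62 56
f 61 53 63
f 61 63 62
f 62 63 64
f 62 64 56
f 63 53 65
f 63 65 64
f 64 65 66
f 64 66 56
f 65 53 67
f 65 67 66
f 66 67 68
f 66 68 56
f 67 53 69
f 67 69 68
f 68 69 70
f 68 70 56
f 69 53 71
f 69 71 70
f 70 71 72
f 70 72 56
f 71 53 73
f 71 73 72
f 72 73 74
f 72 74 56
f 73 53 75
f 73 75 74
f 74 75 76
f 74 76 56
f 75 53 77
f 75 77 76
f 76 77 78
f 76 78 56
f 77 53 54
f 77 54 78
f 78 54 55
f 78 55 56
f 79 116 95
f 116 90 119
f 95 119 84
f 116 119 95
f 79 95 91
f 95 84 96
f 91 96 80
f 95 96 91
f 79 91 100
f 91 80 101
f 100 101 86
f 91 101 100
f 79 100 112
f 100 86 115
f 112 115 89
f 100 115 112
f 79 112 116
f 112 89 120
f 116 120 90
f 112 120 116
f 80 96 107
f 96 84 110
f 107 110 88
f 96 110 107
f 84 119 97
f 119 90 118
f 97 118 83
f 119 118 97
f 90 120 117
f 120 89 113
f 117 113 81
f 120 113 117
f 89 115 114
f 115 86 102
f 114 102 85
f 115 102 114
f 86 101 106
f 101 80 103
f 106 103 87
f 101 103 106
f 82 108 94
f 108 88 109
f 94 109 83
f 108 109 94
f 82 94 92
f 94 83 93
f 92 93 81
f 94 93 92
f 82 92 99
f 92 81 98
f 99 98 85
f 92 98 99
f 82 99 104
f 99 85 105
f 104 105 87
f 99 105 104
f 82 104 108
f 104 87 111
f 108 111 88
f 104 111 108
f 83 109 97
f 109 88 110
f 97 110 84
f 109 110 97
f 81 93 117
f 93 83 118
f 117 118 90
f 93 118 117
f 85 98 114
f 98 81 113
f 114 113 89
f 98 113 114
f 87 105 106
f 105 85 102
f 106 102 86
f 105 102 106
f 88 111 107
f 111 87 103
f 107 103 80
f 111 103 107



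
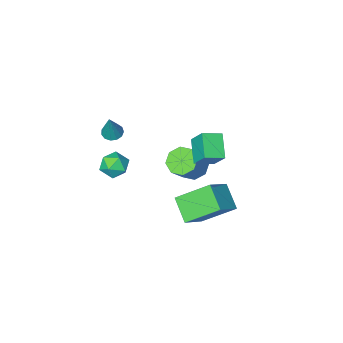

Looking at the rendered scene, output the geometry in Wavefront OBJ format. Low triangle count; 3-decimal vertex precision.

v -0.058 0.036 0.499
v -0.58 -1.106 1.337
v -0.158 0.927 1.651
v -0.68 -0.215 2.489
v 0.98 -0.225 0.791
v 0.458 -1.367 1.629
v 0.88 0.666 1.943
v 0.358 -0.476 2.781
v 0.663 3.413 0.002
v 0.509 2.165 0.874
v 1.932 3.935 0.972
v 1.778 2.686 1.844
v 2.042 2.374 -1.244
v 1.888 1.125 -0.372
v 3.311 2.895 -0.274
v 3.157 1.647 0.598
v 3.684 -2.493 -0.378
v 4.239 -2.791 -0.966
v 3.501 -3.789 0.106
v 4.056 -4.087 -0.482
v 4.339 -3.597 0.168
v 4.452 -2.797 -0.13
v 3.288 -3.783 -0.73
v 3.401 -2.983 -1.028
v 3.994 -3.589 -1.183
v 4.644 -3.474 -0.629
v 3.096 -3.106 -0.231
v 3.746 -2.991 0.323
v 3.616 -3.895 1.689
v 4.144 -3.745 1.5
v 4.044 -3.405 3.271
v 3.956 -3.48 1.469
v 3.66 -3.346 1.507
v 3.35 -3.387 1.604
v 3.125 -3.589 1.727
v 3.056 -3.888 1.839
v 3.165 -4.19 1.903
v 3.417 -4.398 1.899
v 3.732 -4.446 1.829
v 4.011 -4.32 1.714
v 4.164 -4.058 1.592
v 0.238 -1.521 -0.758
v 0.904 -1.42 -1.325
v 1.868 -0.957 -0.108
v 1.202 -1.059 0.458
v 0.541 -0.858 -1.251
v 1.505 -0.395 -0.034
v 0 -0.684 -0.888
v 0.964 -0.221 0.329
v -0.401 -1.001 -0.45
v 0.563 -0.538 0.767
v -0.428 -1.623 -0.192
v 0.536 -1.16 1.025
v -0.065 -2.185 -0.266
v 0.899 -1.722 0.951
v 0.476 -2.359 -0.629
v 1.44 -1.896 0.588
v 0.877 -2.042 -1.067
v 1.841 -1.579 0.15
f 2 4 1
f 5 2 1
f 1 4 3
f 3 5 1
f 2 8 4
f 6 2 5
f 6 8 2
f 4 8 3
f 7 5 3
f 3 8 7
f 7 6 5
f 8 6 7
f 10 12 9
f 13 10 9
f 9 12 11
f 11 13 9
f 10 16 12
f 14 10 13
f 14 16 10
f 12 16 11
f 15 13 11
f 11 16 15
f 15 14 13
f 16 14 15
f 17 28 22
f 17 22 18
f 17 18 24
f 17 24 27
f 17 27 28
f 18 22 26
f 22 28 21
f 28 27 19
f 27 24 23
f 24 18 25
f 20 26 21
f 20 21 19
f 20 19 23
f 20 23 25
f 20 25 26
f 21 26 22
f 19 21 28
f 23 19 27
f 25 23 24
f 26 25 18
f 30 29 32
f 30 32 31
f 32 29 33
f 32 33 31
f 33 29 34
f 33 34 31
f 34 29 35
f 34 35 31
f 35 29 36
f 35 36 31
f 36 29 37
f 36 37 31
f 37 29 38
f 37 38 31
f 38 29 39
f 38 39 31
f 39 29 40
f 39 40 31
f 40 29 41
f 40 41 31
f 41 29 30
f 41 30 31
f 43 42 46
f 43 46 44
f 44 46 47
f 44 47 45
f 46 42 48
f 46 48 47
f 47 48 49
f 47 49 45
f 48 42 50
f 48 50 49
f 49 50 51
f 49 51 45
f 50 42 52
f 50 52 51
f 51 52 53
f 51 53 45
f 52 42 54
f 52 54 53
f 53 54 55
f 53 55 45
f 54 42 56
f 54 56 55
f 55 56 57
f 55 57 45
f 56 42 58
f 56 58 57
f 57 58 59
f 57 59 45
f 58 42 43
f 58 43 59
f 59 43 44
f 59 44 45



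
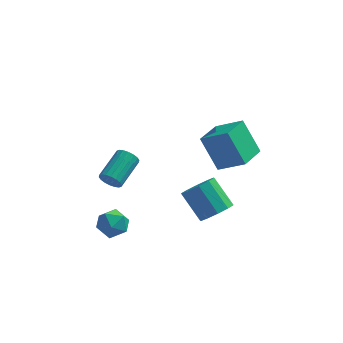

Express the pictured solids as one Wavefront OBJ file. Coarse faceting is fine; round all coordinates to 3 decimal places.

v 2.213 -0.369 -2.971
v 2.811 -0.712 -2.247
v 1.725 0.145 -0.944
v 1.127 0.489 -1.669
v 3.027 -0.162 -2.429
v 1.941 0.695 -1.126
v 2.932 0.309 -2.817
v 1.846 1.166 -1.515
v 2.563 0.521 -3.265
v 1.477 1.378 -1.963
v 2.059 0.393 -3.601
v 0.974 1.25 -2.298
v 1.615 -0.025 -3.696
v 0.529 0.832 -2.393
v 1.399 -0.575 -3.514
v 0.313 0.282 -2.211
v 1.494 -1.046 -3.125
v 0.408 -0.189 -1.823
v 1.863 -1.258 -2.677
v 0.777 -0.401 -1.375
v 2.366 -1.13 -2.342
v 1.281 -0.273 -1.039
v -2.817 -1.008 -2.734
v -2.286 -1.776 -2.578
v -3.434 -1.684 -3.962
v -2.903 -2.452 -3.806
v -3.604 -2.233 -3.209
v -3.223 -1.815 -2.451
v -2.497 -1.645 -4.089
v -2.116 -1.227 -3.331
v -2.088 -2.169 -3.416
v -2.772 -2.533 -2.872
v -2.948 -0.927 -3.668
v -3.632 -1.291 -3.124
v -3.56 1.633 -2.809
v -3.199 1.289 -2.347
v -2.539 2.943 -1.629
v -2.9 3.287 -2.091
v -3.006 1.312 -2.579
v -2.346 2.966 -1.861
v -2.923 1.4 -2.857
v -2.263 3.054 -2.139
v -2.966 1.533 -3.125
v -2.306 3.187 -2.407
v -3.126 1.686 -3.33
v -2.467 3.341 -2.612
v -3.373 1.829 -3.433
v -2.713 3.483 -2.715
v -3.656 1.933 -3.412
v -2.997 3.587 -2.694
v -3.921 1.977 -3.271
v -3.261 3.631 -2.553
v -4.114 1.954 -3.039
v -3.454 3.608 -2.321
v -4.197 1.866 -2.761
v -3.537 3.52 -2.043
v -4.154 1.733 -2.493
v -3.494 3.387 -1.775
v -3.993 1.579 -2.288
v -3.334 3.234 -1.57
v -3.747 1.437 -2.185
v -3.087 3.091 -1.467
v -3.463 1.333 -2.206
v -2.804 2.987 -1.488
v 1.304 -0.089 2.481
v 2.697 -0.451 3.368
v 1.88 1.524 2.235
v 3.273 1.162 3.121
v 2.267 -0.702 0.719
v 3.66 -1.064 1.605
v 2.843 0.911 0.472
v 4.236 0.549 1.359
f 2 1 5
f 2 5 3
f 3 5 6
f 3 6 4
f 5 1 7
f 5 7 6
f 6 7 8
f 6 8 4
f 7 1 9
f 7 9 8
f 8 9 10
f 8 10 4
f 9 1 11
f 9 11 10
f 10 11 12
f 10 12 4
f 11 1 13
f 11 13 12
f 12 13 14
f 12 14 4
f 13 1 15
f 13 15 14
f 14 15 16
f 14 16 4
f 15 1 17
f 15 17 16
f 16 17 18
f 16 18 4
f 17 1 19
f 17 19 18
f 18 19 20
f 18 20 4
f 19 1 21
f 19 21 20
f 20 21 22
f 20 22 4
f 21 1 2
f 21 2 22
f 22 2 3
f 22 3 4
f 23 34 28
f 23 28 24
f 23 24 30
f 23 30 33
f 23 33 34
f 24 28 32
f 28 34 27
f 34 33 25
f 33 30 29
f 30 24 31
f 26 32 27
f 26 27 25
f 26 25 29
f 26 29 31
f 26 31 32
f 27 32 28
f 25 27 34
f 29 25 33
f 31 29 30
f 32 31 24
f 36 35 39
f 36 39 37
f 37 39 40
f 37 40 38
f 39 35 41
f 39 41 40
f 40 41 42
f 40 42 38
f 41 35 43
f 41 43 42
f 42 43 44
f 42 44 38
f 43 35 45
f 43 45 44
f 44 45 46
f 44 46 38
f 45 35 47
f 45 47 46
f 46 47 48
f 46 48 38
f 47 35 49
f 47 49 48
f 48 49 50
f 48 50 38
f 49 35 51
f 49 51 50
f 50 51 52
f 50 52 38
f 51 35 53
f 51 53 52
f 52 53 54
f 52 54 38
f 53 35 55
f 53 55 54
f 54 55 56
f 54 56 38
f 55 35 57
f 55 57 56
f 56 57 58
f 56 58 38
f 57 35 59
f 57 59 58
f 58 59 60
f 58 60 38
f 59 35 61
f 59 61 60
f 60 61 62
f 60 62 38
f 61 35 63
f 61 63 62
f 62 63 64
f 62 64 38
f 63 35 36
f 63 36 64
f 64 36 37
f 64 37 38
f 66 68 65
f 69 66 65
f 65 68 67
f 67 69 65
f 66 72 68
f 70 66 69
f 70 72 66
f 68 72 67
f 71 69 67
f 67 72 71
f 71 70 69
f 72 70 71



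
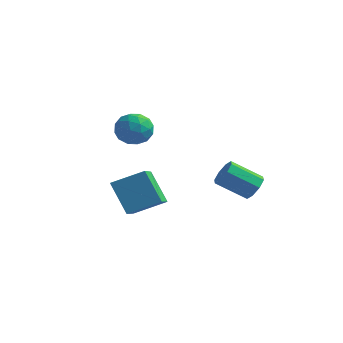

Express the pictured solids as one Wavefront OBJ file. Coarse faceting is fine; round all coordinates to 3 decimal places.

v -2.2 -1.612 1.602
v -1.446 -1.431 1.409
v -1.814 -2.769 2.031
v -1.06 -2.588 1.838
v -1.419 -2.208 2.442
v -1.658 -1.493 2.177
v -1.602 -2.707 1.263
v -1.841 -1.992 0.998
v -1.076 -2.108 1.199
v -0.963 -1.8 1.928
v -2.297 -2.4 1.512
v -2.184 -2.092 2.241
v -1.857 -1.42 1.468
v -1.403 -2.78 1.972
v -1.614 -2.557 2.327
v -1.171 -2.451 2.214
v -1.982 -1.457 1.919
v -1.539 -1.35 1.806
v -1.523 -1.807 2.413
v -1.721 -2.85 1.634
v -1.278 -2.743 1.521
v -2.089 -1.749 1.226
v -1.646 -1.643 1.113
v -1.737 -2.393 1.027
v -1.197 -1.712 1.231
v -0.969 -2.392 1.483
v -1.288 -2.461 1.145
v -1.428 -2.041 0.99
v -1.13 -1.531 1.66
v -0.903 -2.211 1.912
v -1.114 -1.987 2.267
v -1.255 -1.567 2.111
v -0.913 -1.928 1.536
v -2.357 -1.989 1.528
v -2.13 -2.669 1.78
v -2.005 -2.633 1.329
v -2.146 -2.213 1.173
v -2.291 -1.808 1.957
v -2.063 -2.488 2.209
v -1.832 -2.159 2.45
v -1.972 -1.739 2.295
v -2.347 -2.272 1.904
v 1.957 1.07 -2.076
v 2.332 0.652 -1.79
v 1.178 0.172 -0.978
v 0.803 0.59 -1.264
v 2.318 1.075 -1.56
v 1.164 0.596 -0.748
v 2.093 1.495 -1.632
v 0.939 1.016 -0.82
v 1.788 1.666 -1.964
v 0.634 1.187 -1.152
v 1.582 1.488 -2.362
v 0.428 1.008 -1.55
v 1.596 1.064 -2.592
v 0.442 0.585 -1.78
v 1.821 0.644 -2.52
v 0.667 0.165 -1.708
v 2.126 0.473 -2.188
v 0.972 -0.006 -1.376
v -3.587 0.077 -2.697
v -2.992 -1.564 -1.762
v -2.462 0.82 -2.11
v -1.867 -0.821 -1.175
v -2.653 -0.319 -3.985
v -2.058 -1.96 -3.05
v -1.528 0.424 -3.398
v -0.933 -1.217 -2.463
f 1 38 17
f 38 12 41
f 17 41 6
f 38 41 17
f 1 17 13
f 17 6 18
f 13 18 2
f 17 18 13
f 1 13 22
f 13 2 23
f 22 23 8
f 13 23 22
f 1 22 34
f 22 8 37
f 34 37 11
f 22 37 34
f 1 34 38
f 34 11 42
f 38 42 12
f 34 42 38
f 2 18 29
f 18 6 32
f 29 32 10
f 18 32 29
f 6 41 19
f 41 12 40
f 19 40 5
f 41 40 19
f 12 42 39
f 42 11 35
f 39 35 3
f 42 35 39
f 11 37 36
f 37 8 24
f 36 24 7
f 37 24 36
f 8 23 28
f 23 2 25
f 28 25 9
f 23 25 28
f 4 30 16
f 30 10 31
f 16 31 5
f 30 31 16
f 4 16 14
f 16 5 15
f 14 15 3
f 16 15 14
f 4 14 21
f 14 3 20
f 21 20 7
f 14 20 21
f 4 21 26
f 21 7 27
f 26 27 9
f 21 27 26
f 4 26 30
f 26 9 33
f 30 33 10
f 26 33 30
f 5 31 19
f 31 10 32
f 19 32 6
f 31 32 19
f 3 15 39
f 15 5 40
f 39 40 12
f 15 40 39
f 7 20 36
f 20 3 35
f 36 35 11
f 20 35 36
f 9 27 28
f 27 7 24
f 28 24 8
f 27 24 28
f 10 33 29
f 33 9 25
f 29 25 2
f 33 25 29
f 44 43 47
f 44 47 45
f 45 47 48
f 45 48 46
f 47 43 49
f 47 49 48
f 48 49 50
f 48 50 46
f 49 43 51
f 49 51 50
f 50 51 52
f 50 52 46
f 51 43 53
f 51 53 52
f 52 53 54
f 52 54 46
f 53 43 55
f 53 55 54
f 54 55 56
f 54 56 46
f 55 43 57
f 55 57 56
f 56 57 58
f 56 58 46
f 57 43 59
f 57 59 58
f 58 59 60
f 58 60 46
f 59 43 44
f 59 44 60
f 60 44 45
f 60 45 46
f 62 64 61
f 65 62 61
f 61 64 63
f 63 65 61
f 62 68 64
f 66 62 65
f 66 68 62
f 64 68 63
f 67 65 63
f 63 68 67
f 67 66 65
f 68 66 67



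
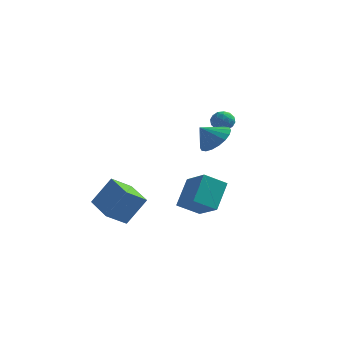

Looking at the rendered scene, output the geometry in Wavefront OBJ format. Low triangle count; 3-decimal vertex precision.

v 2.871 3.549 3.349
v 3.237 3.379 2.759
v 1.923 3.061 2.901
v 2.289 2.891 2.311
v 2.435 2.563 2.93
v 3.021 2.865 3.207
v 2.139 3.575 2.453
v 2.725 3.877 2.73
v 2.785 3.395 2.206
v 2.968 2.77 2.5
v 2.192 3.67 3.16
v 2.375 3.045 3.454
v 3.137 3.507 3.093
v 2.023 2.933 2.567
v 2.108 2.74 2.93
v 2.324 2.64 2.584
v 3.01 3.205 3.356
v 3.226 3.105 3.01
v 2.754 2.625 3.11
v 1.934 3.335 2.65
v 2.15 3.235 2.304
v 2.836 3.8 3.076
v 3.052 3.7 2.73
v 2.406 3.815 2.55
v 3.087 3.416 2.421
v 2.53 3.129 2.158
v 2.441 3.531 2.242
v 2.786 3.709 2.404
v 3.194 3.049 2.594
v 2.637 2.762 2.331
v 2.723 2.569 2.695
v 3.067 2.747 2.857
v 2.929 3.058 2.269
v 2.523 3.678 3.329
v 1.966 3.391 3.066
v 2.093 3.693 2.803
v 2.437 3.871 2.965
v 2.63 3.311 3.502
v 2.073 3.024 3.239
v 2.374 2.731 3.256
v 2.719 2.909 3.418
v 2.231 3.382 3.391
v 2.482 -3.802 -0.915
v 2.596 -2.518 0.468
v 3.494 -3.125 -1.627
v 3.608 -1.842 -0.244
v 3.752 -4.818 -0.076
v 3.866 -3.535 1.307
v 4.764 -4.142 -0.788
v 4.878 -2.858 0.595
v -0.913 -4.898 -1.723
v -0.015 -4.325 -0.149
v -2.337 -3.42 -1.448
v -1.438 -2.848 0.125
v -0.142 -4.012 -2.485
v 0.757 -3.44 -0.912
v -1.565 -2.535 -2.211
v -0.667 -1.962 -0.637
v 3.27 -0.025 2.598
v 3.85 0.485 3.339
v 2.57 -0.515 3.482
v 3.505 0.798 3.24
v 3.114 0.949 3.014
v 2.753 0.906 2.705
v 2.495 0.679 2.376
v 2.391 0.313 2.09
v 2.46 -0.12 1.905
v 2.69 -0.534 1.857
v 3.035 -0.848 1.955
v 3.426 -0.998 2.181
v 3.786 -0.956 2.49
v 4.044 -0.729 2.82
v 4.149 -0.363 3.105
v 4.079 0.071 3.291
f 1 38 17
f 38 12 41
f 17 41 6
f 38 41 17
f 1 17 13
f 17 6 18
f 13 18 2
f 17 18 13
f 1 13 22
f 13 2 23
f 22 23 8
f 13 23 22
f 1 22 34
f 22 8 37
f 34 37 11
f 22 37 34
f 1 34 38
f 34 11 42
f 38 42 12
f 34 42 38
f 2 18 29
f 18 6 32
f 29 32 10
f 18 32 29
f 6 41 19
f 41 12 40
f 19 40 5
f 41 40 19
f 12 42 39
f 42 11 35
f 39 35 3
f 42 35 39
f 11 37 36
f 37 8 24
f 36 24 7
f 37 24 36
f 8 23 28
f 23 2 25
f 28 25 9
f 23 25 28
f 4 30 16
f 30 10 31
f 16 31 5
f 30 31 16
f 4 16 14
f 16 5 15
f 14 15 3
f 16 15 14
f 4 14 21
f 14 3 20
f 21 20 7
f 14 20 21
f 4 21 26
f 21 7 27
f 26 27 9
f 21 27 26
f 4 26 30
f 26 9 33
f 30 33 10
f 26 33 30
f 5 31 19
f 31 10 32
f 19 32 6
f 31 32 19
f 3 15 39
f 15 5 40
f 39 40 12
f 15 40 39
f 7 20 36
f 20 3 35
f 36 35 11
f 20 35 36
f 9 27 28
f 27 7 24
f 28 24 8
f 27 24 28
f 10 33 29
f 33 9 25
f 29 25 2
f 33 25 29
f 44 46 43
f 47 44 43
f 43 46 45
f 45 47 43
f 44 50 46
f 48 44 47
f 48 50 44
f 46 50 45
f 49 47 45
f 45 50 49
f 49 48 47
f 50 48 49
f 52 54 51
f 55 52 51
f 51 54 53
f 53 55 51
f 52 58 54
f 56 52 55
f 56 58 52
f 54 58 53
f 57 55 53
f 53 58 57
f 57 56 55
f 58 56 57
f 60 59 62
f 60 62 61
f 62 59 63
f 62 63 61
f 63 59 64
f 63 64 61
f 64 59 65
f 64 65 61
f 65 59 66
f 65 66 61
f 66 59 67
f 66 67 61
f 67 59 68
f 67 68 61
f 68 59 69
f 68 69 61
f 69 59 70
f 69 70 61
f 70 59 71
f 70 71 61
f 71 59 72
f 71 72 61
f 72 59 73
f 72 73 61
f 73 59 74
f 73 74 61
f 74 59 60
f 74 60 61



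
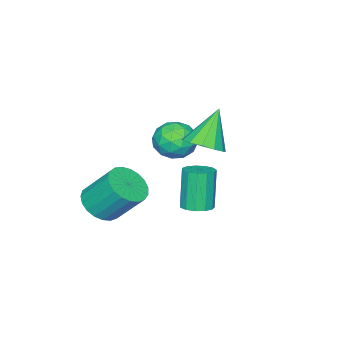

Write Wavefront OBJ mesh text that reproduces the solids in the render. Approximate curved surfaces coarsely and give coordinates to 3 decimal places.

v -2.669 -1.47 0.741
v -2.034 -1.819 -0.106
v -2.406 -3.041 1.586
v -1.771 -3.39 0.739
v -1.409 -2.575 1.408
v -1.572 -1.604 0.885
v -2.868 -3.256 0.595
v -3.031 -2.285 0.072
v -2.157 -2.923 -0.196
v -1.256 -2.502 0.306
v -3.184 -2.358 1.174
v -2.283 -1.937 1.676
v -2.374 -1.506 0.243
v -2.066 -3.354 1.237
v -1.853 -2.874 1.63
v -1.48 -3.08 1.132
v -2.103 -1.38 0.826
v -1.73 -1.585 0.328
v -1.363 -2.03 1.218
v -2.71 -3.275 1.152
v -2.337 -3.48 0.654
v -2.96 -1.78 0.348
v -2.587 -1.986 -0.15
v -3.077 -2.83 0.262
v -2.074 -2.361 -0.308
v -1.919 -3.284 0.189
v -2.564 -3.205 0.104
v -2.659 -2.635 -0.203
v -1.544 -2.113 -0.012
v -1.389 -3.037 0.484
v -1.177 -2.558 0.877
v -1.272 -1.987 0.57
v -1.616 -2.762 -0.065
v -3.051 -1.823 0.996
v -2.896 -2.747 1.492
v -3.168 -2.873 0.91
v -3.263 -2.302 0.603
v -2.521 -1.576 1.291
v -2.366 -2.499 1.788
v -1.781 -2.225 1.683
v -1.876 -1.655 1.376
v -2.824 -2.098 1.545
v 2.959 -2.541 -0.734
v 3.65 -3.099 -0.138
v 3.333 -1.817 1.43
v 2.641 -1.259 0.834
v 3.916 -2.798 -0.33
v 3.598 -1.516 1.238
v 4.016 -2.453 -0.592
v 3.698 -1.171 0.976
v 3.933 -2.123 -0.879
v 3.615 -0.841 0.689
v 3.682 -1.865 -1.14
v 3.364 -0.583 0.428
v 3.305 -1.724 -1.332
v 2.988 -0.442 0.236
v 2.869 -1.724 -1.42
v 2.552 -0.442 0.148
v 2.449 -1.866 -1.389
v 2.131 -0.584 0.179
v 2.116 -2.124 -1.245
v 1.799 -0.842 0.323
v 1.929 -2.455 -1.013
v 1.612 -1.173 0.555
v 1.92 -2.8 -0.732
v 1.603 -1.518 0.836
v 2.091 -3.1 -0.452
v 1.774 -1.818 1.116
v 2.412 -3.304 -0.221
v 2.095 -2.022 1.347
v 2.827 -3.376 -0.078
v 2.51 -2.094 1.49
v 3.265 -3.303 -0.049
v 2.948 -2.021 1.519
v 2.011 1.923 0.36
v 2.726 1.876 0.545
v 2.204 1.59 2.486
v 1.489 1.637 2.3
v 2.623 2.278 0.576
v 2.101 1.993 2.517
v 2.325 2.568 0.539
v 1.803 2.283 2.48
v 1.928 2.653 0.445
v 1.406 2.368 2.386
v 1.557 2.506 0.323
v 1.035 2.221 2.264
v 1.33 2.174 0.214
v 0.809 1.889 2.154
v 1.32 1.762 0.15
v 0.798 1.477 2.091
v 1.528 1.401 0.153
v 1.007 1.116 2.094
v 1.89 1.206 0.222
v 1.368 0.92 2.163
v 2.29 1.238 0.334
v 1.769 0.953 2.275
v 2.602 1.488 0.454
v 2.08 1.202 2.395
v -1.119 -0.045 1.826
v -0.451 -0.692 2.269
v -2.341 -0.095 3.594
v -0.275 -0.157 2.406
v -0.367 0.414 2.359
v -0.697 0.84 2.142
v -1.161 0.984 1.825
v -1.612 0.801 1.509
v -1.906 0.35 1.293
v -1.95 -0.227 1.246
v -1.73 -0.746 1.383
v -1.316 -1.043 1.662
v -0.84 -1.023 1.992
f 1 38 17
f 38 12 41
f 17 41 6
f 38 41 17
f 1 17 13
f 17 6 18
f 13 18 2
f 17 18 13
f 1 13 22
f 13 2 23
f 22 23 8
f 13 23 22
f 1 22 34
f 22 8 37
f 34 37 11
f 22 37 34
f 1 34 38
f 34 11 42
f 38 42 12
f 34 42 38
f 2 18 29
f 18 6 32
f 29 32 10
f 18 32 29
f 6 41 19
f 41 12 40
f 19 40 5
f 41 40 19
f 12 42 39
f 42 11 35
f 39 35 3
f 42 35 39
f 11 37 36
f 37 8 24
f 36 24 7
f 37 24 36
f 8 23 28
f 23 2 25
f 28 25 9
f 23 25 28
f 4 30 16
f 30 10 31
f 16 31 5
f 30 31 16
f 4 16 14
f 16 5 15
f 14 15 3
f 16 15 14
f 4 14 21
f 14 3 20
f 21 20 7
f 14 20 21
f 4 21 26
f 21 7 27
f 26 27 9
f 21 27 26
f 4 26 30
f 26 9 33
f 30 33 10
f 26 33 30
f 5 31 19
f 31 10 32
f 19 32 6
f 31 32 19
f 3 15 39
f 15 5 40
f 39 40 12
f 15 40 39
f 7 20 36
f 20 3 35
f 36 35 11
f 20 35 36
f 9 27 28
f 27 7 24
f 28 24 8
f 27 24 28
f 10 33 29
f 33 9 25
f 29 25 2
f 33 25 29
f 44 43 47
f 44 47 45
f 45 47 48
f 45 48 46
f 47 43 49
f 47 49 48
f 48 49 50
f 48 50 46
f 49 43 51
f 49 51 50
f 50 51 52
f 50 52 46
f 51 43 53
f 51 53 52
f 52 53 54
f 52 54 46
f 53 43 55
f 53 55 54
f 54 55 56
f 54 56 46
f 55 43 57
f 55 57 56
f 56 57 58
f 56 58 46
f 57 43 59
f 57 59 58
f 58 59 60
f 58 60 46
f 59 43 61
f 59 61 60
f 60 61 62
f 60 62 46
f 61 43 63
f 61 63 62
f 62 63 64
f 62 64 46
f 63 43 65
f 63 65 64
f 64 65 66
f 64 66 46
f 65 43 67
f 65 67 66
f 66 67 68
f 66 68 46
f 67 43 69
f 67 69 68
f 68 69 70
f 68 70 46
f 69 43 71
f 69 71 70
f 70 71 72
f 70 72 46
f 71 43 73
f 71 73 72
f 72 73 74
f 72 74 46
f 73 43 44
f 73 44 74
f 74 44 45
f 74 45 46
f 76 75 79
f 76 79 77
f 77 79 80
f 77 80 78
f 79 75 81
f 79 81 80
f 80 81 82
f 80 82 78
f 81 75 83
f 81 83 82
f 82 83 84
f 82 84 78
f 83 75 85
f 83 85 84
f 84 85 86
f 84 86 78
f 85 75 87
f 85 87 86
f 86 87 88
f 86 88 78
f 87 75 89
f 87 89 88
f 88 89 90
f 88 90 78
f 89 75 91
f 89 91 90
f 90 91 92
f 90 92 78
f 91 75 93
f 91 93 92
f 92 93 94
f 92 94 78
f 93 75 95
f 93 95 94
f 94 95 96
f 94 96 78
f 95 75 97
f 95 97 96
f 96 97 98
f 96 98 78
f 97 75 76
f 97 76 98
f 98 76 77
f 98 77 78
f 100 99 102
f 100 102 101
f 102 99 103
f 102 103 101
f 103 99 104
f 103 104 101
f 104 99 105
f 104 105 101
f 105 99 106
f 105 106 101
f 106 99 107
f 106 107 101
f 107 99 108
f 107 108 101
f 108 99 109
f 108 109 101
f 109 99 110
f 109 110 101
f 110 99 111
f 110 111 101
f 111 99 100
f 111 100 101



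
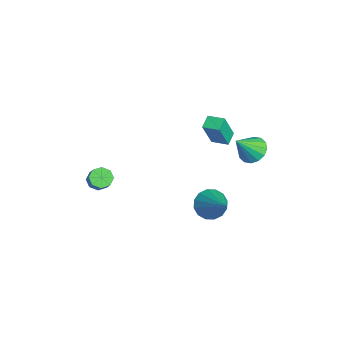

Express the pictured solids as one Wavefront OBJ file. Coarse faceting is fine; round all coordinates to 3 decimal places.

v -3.409 -2.761 -3.4
v -3.032 -2.38 -3.767
v -2.354 -2.318 -3.008
v -2.731 -2.699 -2.64
v -3.359 -2.12 -3.496
v -2.681 -2.058 -2.737
v -3.715 -2.236 -3.169
v -3.037 -2.174 -2.41
v -3.892 -2.659 -2.977
v -3.214 -2.598 -2.217
v -3.786 -3.142 -3.032
v -3.108 -3.08 -2.273
v -3.459 -3.402 -3.303
v -2.781 -3.34 -2.544
v -3.103 -3.286 -3.63
v -2.425 -3.224 -2.871
v -2.926 -2.862 -3.823
v -2.248 -2.801 -3.063
v 0.84 2.263 -2.527
v 1.217 2.785 -3.183
v 2.52 2.677 -1.233
v 0.947 3.083 -2.929
v 0.649 3.162 -2.566
v 0.401 2.999 -2.193
v 0.272 2.639 -1.909
v 0.294 2.178 -1.791
v 0.463 1.74 -1.87
v 0.733 1.442 -2.125
v 1.032 1.364 -2.488
v 1.279 1.526 -2.861
v 1.409 1.886 -3.144
v 1.386 2.347 -3.263
v -2.956 3.37 0.003
v -2.46 2.776 1.662
v -2.397 4.131 0.109
v -1.902 3.537 1.767
v -2.338 2.963 -0.327
v -1.843 2.369 1.331
v -1.78 3.724 -0.222
v -1.284 3.13 1.437
v 0.811 4.354 1.398
v 1.612 4.471 1.214
v 1.229 3.386 2.602
v 1.516 4.78 1.496
v 1.232 4.976 1.752
v 0.834 5.004 1.912
v 0.431 4.859 1.935
v 0.129 4.578 1.814
v 0.01 4.237 1.581
v 0.106 3.927 1.299
v 0.391 3.731 1.044
v 0.788 3.703 0.883
v 1.192 3.848 0.86
v 1.494 4.129 0.982
f 2 1 5
f 2 5 3
f 3 5 6
f 3 6 4
f 5 1 7
f 5 7 6
f 6 7 8
f 6 8 4
f 7 1 9
f 7 9 8
f 8 9 10
f 8 10 4
f 9 1 11
f 9 11 10
f 10 11 12
f 10 12 4
f 11 1 13
f 11 13 12
f 12 13 14
f 12 14 4
f 13 1 15
f 13 15 14
f 14 15 16
f 14 16 4
f 15 1 17
f 15 17 16
f 16 17 18
f 16 18 4
f 17 1 2
f 17 2 18
f 18 2 3
f 18 3 4
f 20 19 22
f 20 22 21
f 22 19 23
f 22 23 21
f 23 19 24
f 23 24 21
f 24 19 25
f 24 25 21
f 25 19 26
f 25 26 21
f 26 19 27
f 26 27 21
f 27 19 28
f 27 28 21
f 28 19 29
f 28 29 21
f 29 19 30
f 29 30 21
f 30 19 31
f 30 31 21
f 31 19 32
f 31 32 21
f 32 19 20
f 32 20 21
f 34 36 33
f 37 34 33
f 33 36 35
f 35 37 33
f 34 40 36
f 38 34 37
f 38 40 34
f 36 40 35
f 39 37 35
f 35 40 39
f 39 38 37
f 40 38 39
f 42 41 44
f 42 44 43
f 44 41 45
f 44 45 43
f 45 41 46
f 45 46 43
f 46 41 47
f 46 47 43
f 47 41 48
f 47 48 43
f 48 41 49
f 48 49 43
f 49 41 50
f 49 50 43
f 50 41 51
f 50 51 43
f 51 41 52
f 51 52 43
f 52 41 53
f 52 53 43
f 53 41 54
f 53 54 43
f 54 41 42
f 54 42 43



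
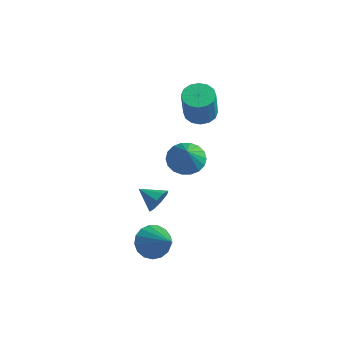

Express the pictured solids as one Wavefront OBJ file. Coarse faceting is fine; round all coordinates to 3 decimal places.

v 0.031 -3.439 -4.383
v 0.482 -3.897 -5.201
v 1.749 -3.761 -3.257
v 0.604 -3.417 -5.251
v 0.595 -2.942 -5.102
v 0.457 -2.581 -4.788
v 0.221 -2.417 -4.382
v -0.059 -2.487 -3.976
v -0.317 -2.775 -3.663
v -0.497 -3.215 -3.515
v -0.555 -3.707 -3.567
v -0.479 -4.137 -3.805
v -0.286 -4.408 -4.176
v -0.021 -4.457 -4.594
v 0.256 -4.272 -4.964
v -2.972 2.818 0.926
v -2.407 2.247 0.52
v -1.802 1.491 2.429
v -2.368 2.062 2.834
v -2.156 2.633 0.594
v -1.552 1.877 2.503
v -2.125 3.069 0.756
v -1.52 2.313 2.665
v -2.32 3.437 0.964
v -1.716 2.681 2.873
v -2.69 3.639 1.162
v -2.086 2.883 3.07
v -3.136 3.622 1.296
v -2.532 2.866 3.205
v -3.538 3.389 1.331
v -2.933 2.633 3.24
v -3.788 3.003 1.257
v -3.184 2.247 3.166
v -3.82 2.567 1.095
v -3.215 1.811 3.004
v -3.624 2.199 0.887
v -3.02 1.443 2.796
v -3.254 1.997 0.69
v -2.65 1.241 2.598
v -2.808 2.014 0.555
v -2.204 1.258 2.464
v -3.749 2.537 -2.962
v -2.829 3.006 -3.277
v -2.711 1.563 -1.378
v -3.008 3.323 -2.964
v -3.335 3.485 -2.651
v -3.744 3.459 -2.399
v -4.153 3.25 -2.259
v -4.483 2.9 -2.258
v -4.667 2.478 -2.396
v -4.67 2.068 -2.647
v -4.49 1.751 -2.96
v -4.163 1.59 -3.274
v -3.755 1.616 -3.525
v -3.345 1.824 -3.665
v -3.015 2.174 -3.666
v -2.831 2.596 -3.528
v -2.476 -0.654 -4.069
v -2.106 -1.171 -3.567
v -3.644 -0.986 -3.551
v -2.16 -0.603 -3.325
v -2.399 -0.065 -3.519
v -2.683 0.128 -4.035
v -2.846 -0.137 -4.571
v -2.792 -0.705 -4.813
v -2.553 -1.243 -4.62
v -2.269 -1.436 -4.104
f 2 1 4
f 2 4 3
f 4 1 5
f 4 5 3
f 5 1 6
f 5 6 3
f 6 1 7
f 6 7 3
f 7 1 8
f 7 8 3
f 8 1 9
f 8 9 3
f 9 1 10
f 9 10 3
f 10 1 11
f 10 11 3
f 11 1 12
f 11 12 3
f 12 1 13
f 12 13 3
f 13 1 14
f 13 14 3
f 14 1 15
f 14 15 3
f 15 1 2
f 15 2 3
f 17 16 20
f 17 20 18
f 18 20 21
f 18 21 19
f 20 16 22
f 20 22 21
f 21 22 23
f 21 23 19
f 22 16 24
f 22 24 23
f 23 24 25
f 23 25 19
f 24 16 26
f 24 26 25
f 25 26 27
f 25 27 19
f 26 16 28
f 26 28 27
f 27 28 29
f 27 29 19
f 28 16 30
f 28 30 29
f 29 30 31
f 29 31 19
f 30 16 32
f 30 32 31
f 31 32 33
f 31 33 19
f 32 16 34
f 32 34 33
f 33 34 35
f 33 35 19
f 34 16 36
f 34 36 35
f 35 36 37
f 35 37 19
f 36 16 38
f 36 38 37
f 37 38 39
f 37 39 19
f 38 16 40
f 38 40 39
f 39 40 41
f 39 41 19
f 40 16 17
f 40 17 41
f 41 17 18
f 41 18 19
f 43 42 45
f 43 45 44
f 45 42 46
f 45 46 44
f 46 42 47
f 46 47 44
f 47 42 48
f 47 48 44
f 48 42 49
f 48 49 44
f 49 42 50
f 49 50 44
f 50 42 51
f 50 51 44
f 51 42 52
f 51 52 44
f 52 42 53
f 52 53 44
f 53 42 54
f 53 54 44
f 54 42 55
f 54 55 44
f 55 42 56
f 55 56 44
f 56 42 57
f 56 57 44
f 57 42 43
f 57 43 44
f 59 58 61
f 59 61 60
f 61 58 62
f 61 62 60
f 62 58 63
f 62 63 60
f 63 58 64
f 63 64 60
f 64 58 65
f 64 65 60
f 65 58 66
f 65 66 60
f 66 58 67
f 66 67 60
f 67 58 59
f 67 59 60



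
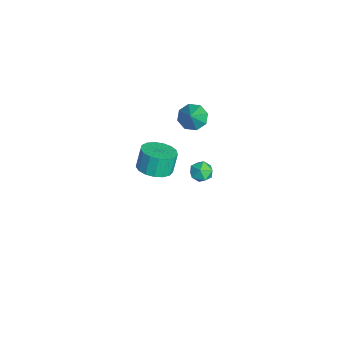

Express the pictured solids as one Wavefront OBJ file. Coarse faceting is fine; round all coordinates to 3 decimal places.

v 2.322 -3.605 3.017
v 3.033 -4.181 3.367
v 2.709 -3.871 4.534
v 1.998 -3.295 4.183
v 3.242 -3.764 3.315
v 2.918 -3.455 4.482
v 3.24 -3.311 3.194
v 2.916 -3.001 4.361
v 3.028 -2.925 3.033
v 2.703 -2.615 4.199
v 2.654 -2.695 2.867
v 2.33 -2.385 4.034
v 2.204 -2.673 2.737
v 1.88 -2.363 3.903
v 1.781 -2.865 2.67
v 1.457 -2.555 3.836
v 1.483 -3.226 2.682
v 1.158 -2.916 3.849
v 1.376 -3.674 2.772
v 1.051 -3.364 3.938
v 1.486 -4.106 2.917
v 1.162 -3.797 4.084
v 1.788 -4.423 3.085
v 1.463 -4.114 4.252
v 2.212 -4.553 3.238
v 1.888 -4.244 4.404
v 2.662 -4.466 3.34
v 2.337 -4.156 4.506
v -3.691 -0.182 -3.73
v -3.382 0.049 -4.394
v -2.558 -0.249 -3.226
v -2.249 -0.018 -3.89
v -2.667 0.47 -3.47
v -3.367 0.512 -3.781
v -2.573 -0.712 -3.839
v -3.273 -0.67 -4.15
v -2.691 -0.278 -4.461
v -2.749 0.453 -4.233
v -3.191 -0.653 -3.387
v -3.249 0.078 -3.159
v -2.917 -0.631 1.528
v -2.467 -1.154 1.014
v -1.863 -0.949 2.772
v -2.252 -0.532 0.991
v -2.427 0.032 1.283
v -2.888 0.207 1.718
v -3.366 -0.109 2.043
v -3.581 -0.731 2.066
v -3.406 -1.294 1.774
v -2.945 -1.47 1.338
f 2 1 5
f 2 5 3
f 3 5 6
f 3 6 4
f 5 1 7
f 5 7 6
f 6 7 8
f 6 8 4
f 7 1 9
f 7 9 8
f 8 9 10
f 8 10 4
f 9 1 11
f 9 11 10
f 10 11 12
f 10 12 4
f 11 1 13
f 11 13 12
f 12 13 14
f 12 14 4
f 13 1 15
f 13 15 14
f 14 15 16
f 14 16 4
f 15 1 17
f 15 17 16
f 16 17 18
f 16 18 4
f 17 1 19
f 17 19 18
f 18 19 20
f 18 20 4
f 19 1 21
f 19 21 20
f 20 21 22
f 20 22 4
f 21 1 23
f 21 23 22
f 22 23 24
f 22 24 4
f 23 1 25
f 23 25 24
f 24 25 26
f 24 26 4
f 25 1 27
f 25 27 26
f 26 27 28
f 26 28 4
f 27 1 2
f 27 2 28
f 28 2 3
f 28 3 4
f 29 40 34
f 29 34 30
f 29 30 36
f 29 36 39
f 29 39 40
f 30 34 38
f 34 40 33
f 40 39 31
f 39 36 35
f 36 30 37
f 32 38 33
f 32 33 31
f 32 31 35
f 32 35 37
f 32 37 38
f 33 38 34
f 31 33 40
f 35 31 39
f 37 35 36
f 38 37 30
f 42 41 44
f 42 44 43
f 44 41 45
f 44 45 43
f 45 41 46
f 45 46 43
f 46 41 47
f 46 47 43
f 47 41 48
f 47 48 43
f 48 41 49
f 48 49 43
f 49 41 50
f 49 50 43
f 50 41 42
f 50 42 43

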